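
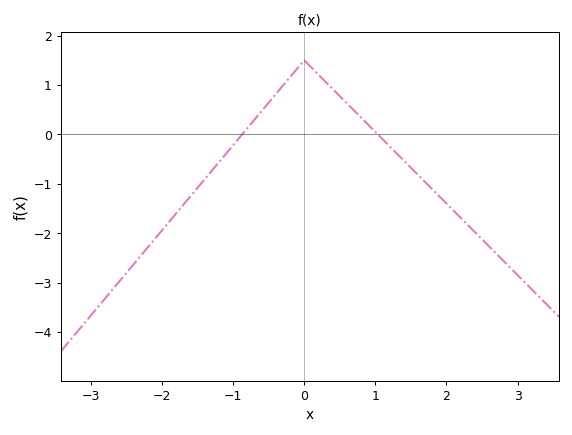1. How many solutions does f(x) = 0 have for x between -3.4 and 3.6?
2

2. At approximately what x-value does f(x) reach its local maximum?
0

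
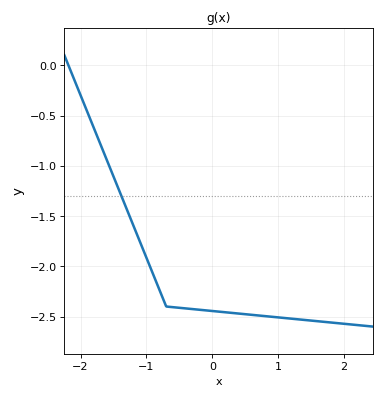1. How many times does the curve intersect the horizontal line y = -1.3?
1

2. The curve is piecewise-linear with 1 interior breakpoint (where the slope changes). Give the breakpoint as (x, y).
(-0.7, -2.4)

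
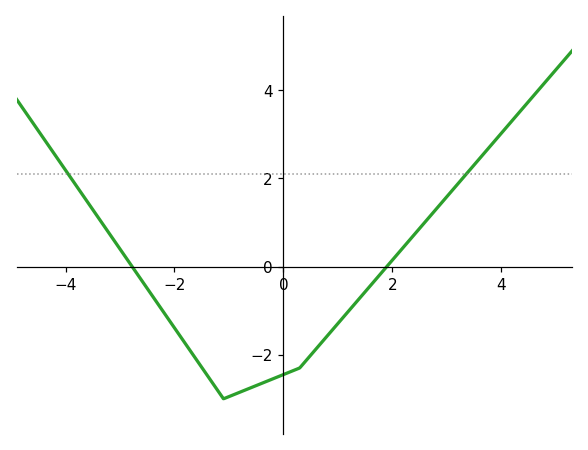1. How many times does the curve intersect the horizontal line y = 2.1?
2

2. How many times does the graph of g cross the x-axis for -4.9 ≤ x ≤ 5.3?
2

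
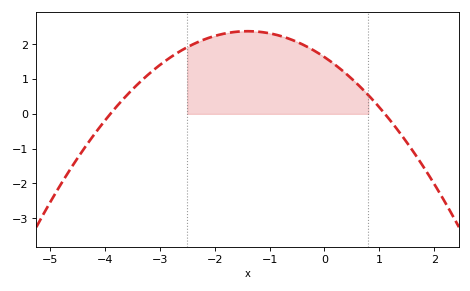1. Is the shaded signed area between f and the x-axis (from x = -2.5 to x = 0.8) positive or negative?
positive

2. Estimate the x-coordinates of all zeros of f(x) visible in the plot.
-3.9, 1.1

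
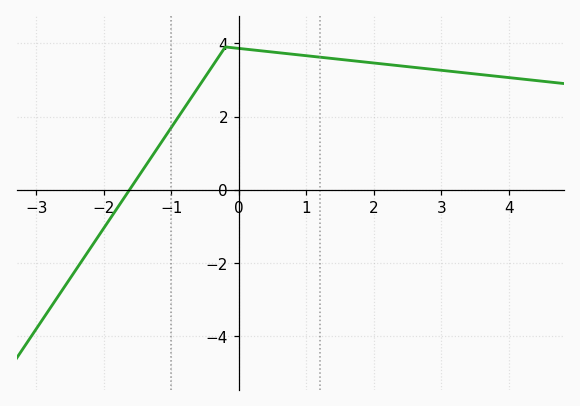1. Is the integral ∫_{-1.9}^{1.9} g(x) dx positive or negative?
positive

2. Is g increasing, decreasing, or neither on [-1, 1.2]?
neither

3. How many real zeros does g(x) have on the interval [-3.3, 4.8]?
1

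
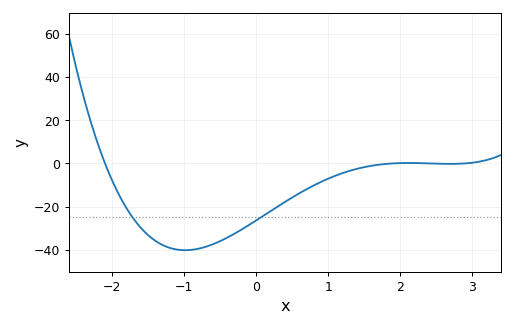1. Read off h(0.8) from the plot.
-10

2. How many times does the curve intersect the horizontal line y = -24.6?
2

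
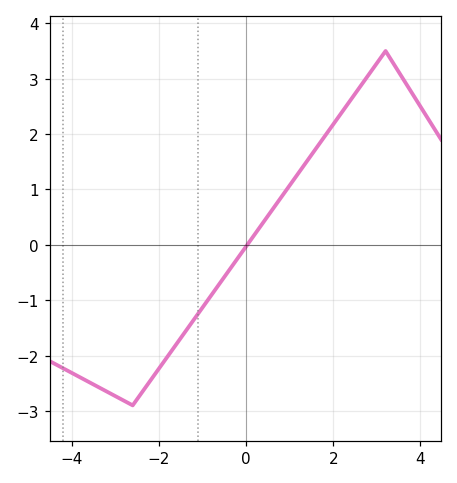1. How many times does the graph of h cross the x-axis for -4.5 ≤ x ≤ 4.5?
1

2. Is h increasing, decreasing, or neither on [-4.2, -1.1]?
neither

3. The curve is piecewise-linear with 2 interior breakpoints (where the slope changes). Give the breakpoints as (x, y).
(-2.6, -2.9); (3.2, 3.5)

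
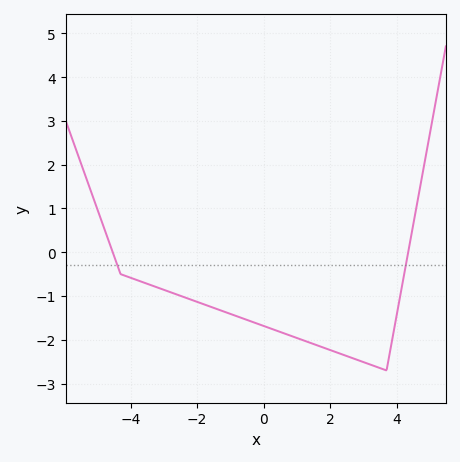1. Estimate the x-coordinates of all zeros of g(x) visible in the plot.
-4.6, 4.4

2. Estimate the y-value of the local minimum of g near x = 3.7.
-2.7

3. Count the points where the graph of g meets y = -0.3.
2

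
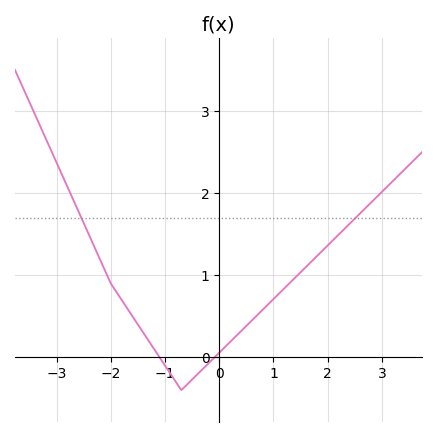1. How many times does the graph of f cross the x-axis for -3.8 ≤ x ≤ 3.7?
2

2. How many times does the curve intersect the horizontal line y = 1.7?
2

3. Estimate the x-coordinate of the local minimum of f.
-0.7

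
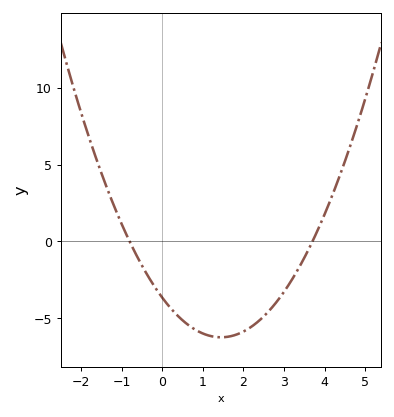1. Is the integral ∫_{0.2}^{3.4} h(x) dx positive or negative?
negative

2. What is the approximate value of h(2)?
-5.85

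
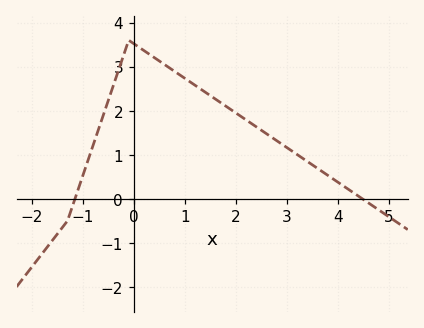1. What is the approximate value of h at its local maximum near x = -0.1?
3.6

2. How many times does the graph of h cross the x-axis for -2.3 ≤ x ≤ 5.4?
2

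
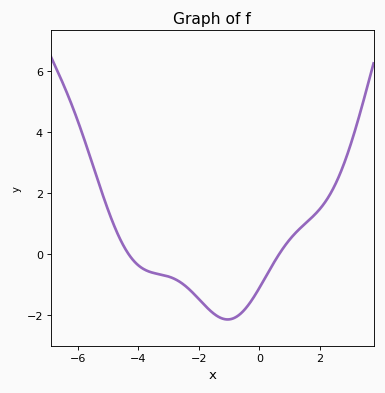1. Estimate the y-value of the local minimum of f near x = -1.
-2.2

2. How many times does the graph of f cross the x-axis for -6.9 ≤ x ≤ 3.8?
2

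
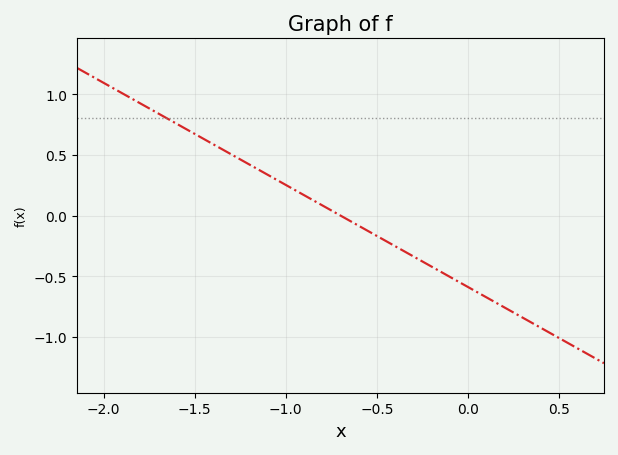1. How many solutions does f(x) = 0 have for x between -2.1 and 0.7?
1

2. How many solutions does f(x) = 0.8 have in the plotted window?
1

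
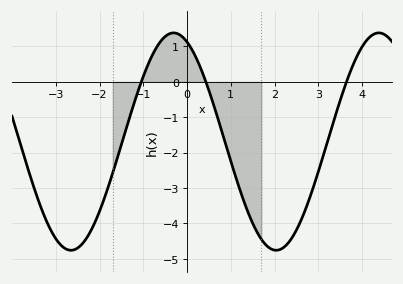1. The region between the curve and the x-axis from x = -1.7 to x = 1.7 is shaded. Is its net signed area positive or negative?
negative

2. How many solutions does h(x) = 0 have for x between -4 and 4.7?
3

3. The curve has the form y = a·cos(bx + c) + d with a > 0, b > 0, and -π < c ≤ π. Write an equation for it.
y = 3.07cos(1.3x + 0.41) - 1.69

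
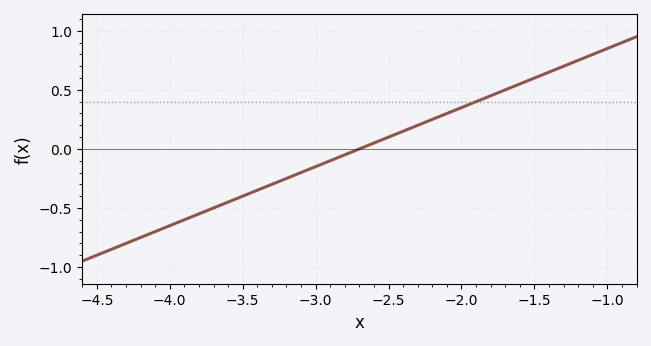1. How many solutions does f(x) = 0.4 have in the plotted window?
1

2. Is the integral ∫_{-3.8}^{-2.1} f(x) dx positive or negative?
negative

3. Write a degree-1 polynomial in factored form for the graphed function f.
y = 0.5(x + 2.7)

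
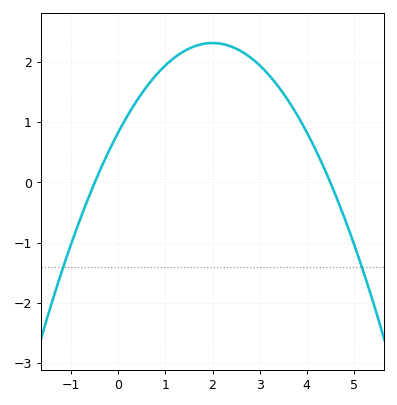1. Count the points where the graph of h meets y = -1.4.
2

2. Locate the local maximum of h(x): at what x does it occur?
2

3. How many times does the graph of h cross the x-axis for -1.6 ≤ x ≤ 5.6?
2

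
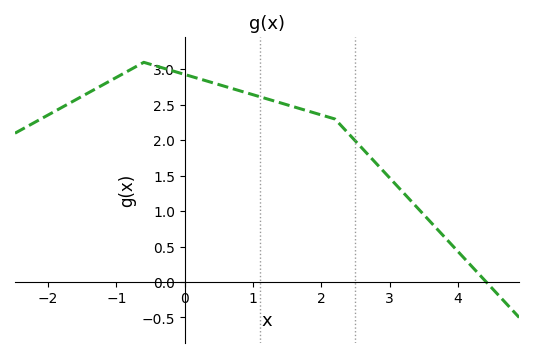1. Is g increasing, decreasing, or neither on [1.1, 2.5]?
decreasing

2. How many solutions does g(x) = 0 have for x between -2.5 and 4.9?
1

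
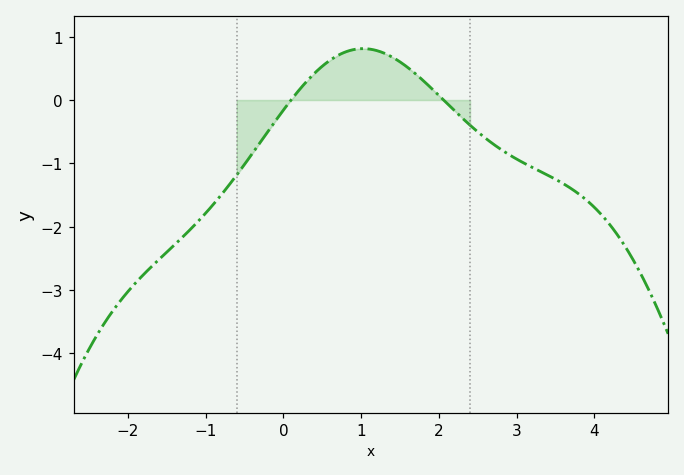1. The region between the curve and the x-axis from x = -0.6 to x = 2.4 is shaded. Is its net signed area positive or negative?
positive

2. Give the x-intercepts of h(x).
0.098, 2.06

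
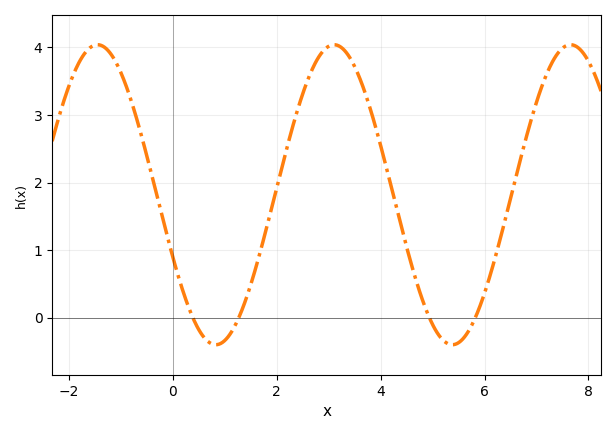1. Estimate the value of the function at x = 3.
4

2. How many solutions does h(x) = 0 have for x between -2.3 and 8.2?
4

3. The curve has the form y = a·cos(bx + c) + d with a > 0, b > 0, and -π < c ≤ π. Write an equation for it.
y = 2.22cos(1.4x + 2) + 1.82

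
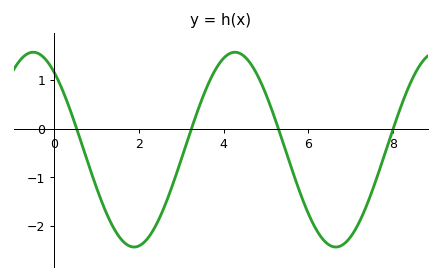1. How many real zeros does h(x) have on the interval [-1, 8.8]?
4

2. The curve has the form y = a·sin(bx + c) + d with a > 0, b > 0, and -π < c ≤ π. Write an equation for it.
y = 2sin(1.32x + 2.22) - 0.43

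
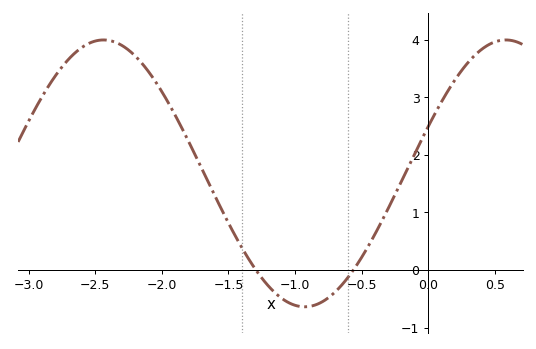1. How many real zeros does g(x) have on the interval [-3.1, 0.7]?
2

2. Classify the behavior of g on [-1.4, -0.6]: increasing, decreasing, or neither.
neither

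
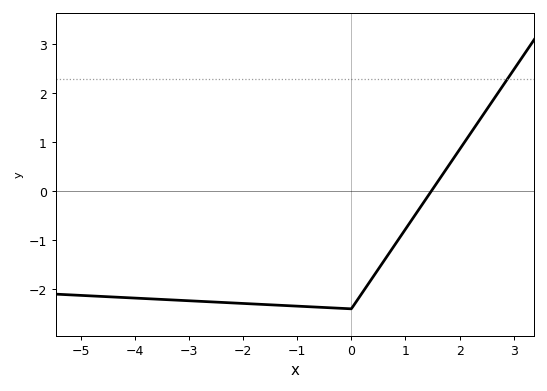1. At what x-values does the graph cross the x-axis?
1.47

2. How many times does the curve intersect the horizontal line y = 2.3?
1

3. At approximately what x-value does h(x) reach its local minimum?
-0.004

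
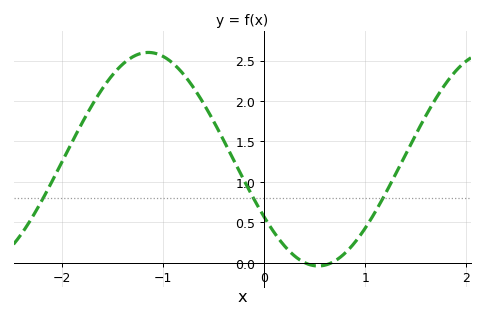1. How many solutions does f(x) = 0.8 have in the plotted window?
3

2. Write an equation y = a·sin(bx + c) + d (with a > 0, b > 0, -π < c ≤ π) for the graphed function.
y = 1.32sin(1.9x - 2.6) + 1.28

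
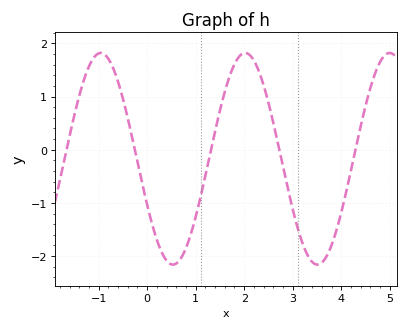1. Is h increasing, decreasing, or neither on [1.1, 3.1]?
neither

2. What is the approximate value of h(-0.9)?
1.81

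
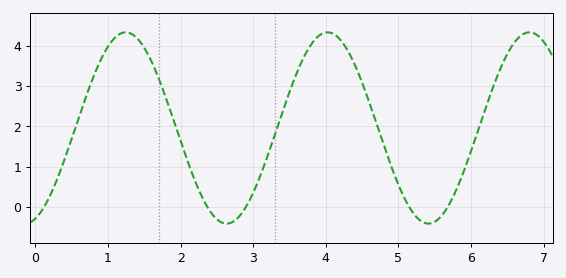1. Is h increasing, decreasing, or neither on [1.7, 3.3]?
neither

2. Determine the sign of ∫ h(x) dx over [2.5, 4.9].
positive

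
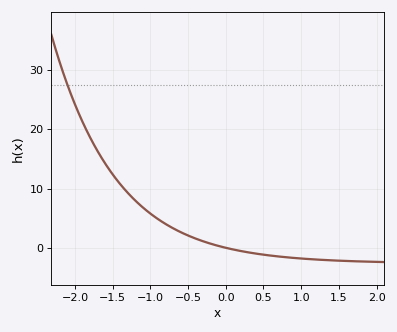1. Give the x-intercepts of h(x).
0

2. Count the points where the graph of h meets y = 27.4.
1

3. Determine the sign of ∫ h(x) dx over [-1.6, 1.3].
positive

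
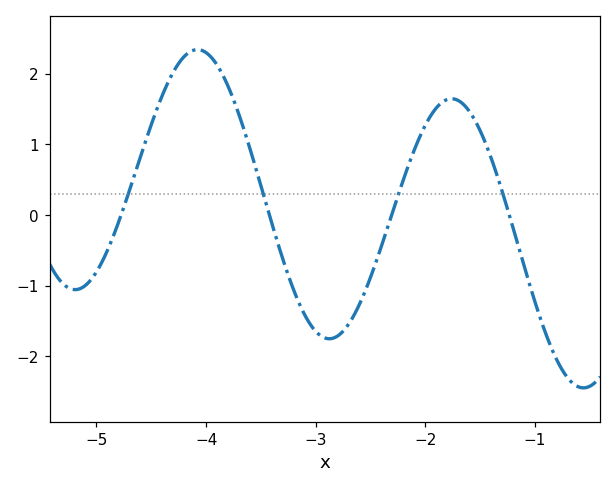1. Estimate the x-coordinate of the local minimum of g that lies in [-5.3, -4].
-5.2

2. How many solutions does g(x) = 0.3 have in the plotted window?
4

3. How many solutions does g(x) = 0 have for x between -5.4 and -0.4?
4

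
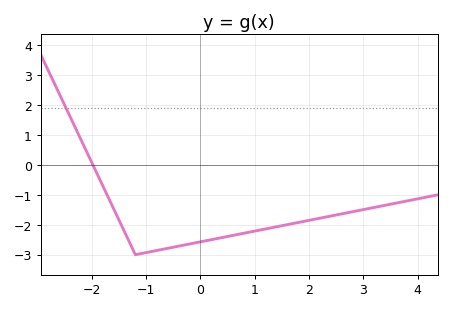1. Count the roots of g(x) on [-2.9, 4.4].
1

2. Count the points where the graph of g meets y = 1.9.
1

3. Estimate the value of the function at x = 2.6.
-1.6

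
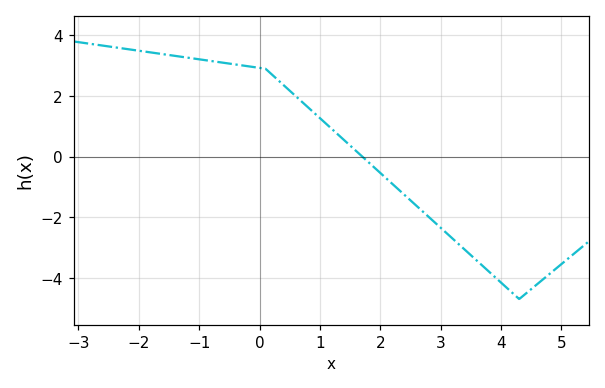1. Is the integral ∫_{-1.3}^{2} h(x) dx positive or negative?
positive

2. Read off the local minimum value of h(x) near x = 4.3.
-4.6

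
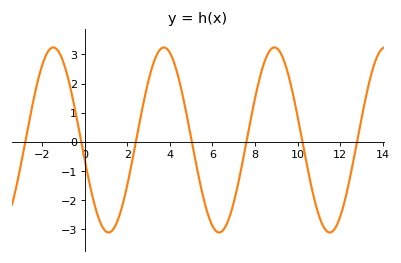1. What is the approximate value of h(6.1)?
-3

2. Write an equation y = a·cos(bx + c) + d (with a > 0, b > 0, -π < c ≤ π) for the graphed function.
y = 3.18cos(1.2x + 1.8) + 0.06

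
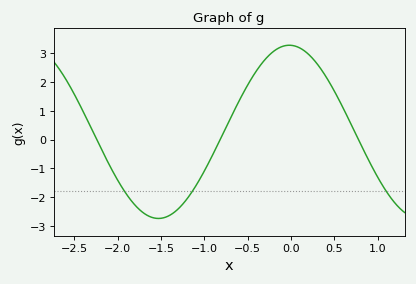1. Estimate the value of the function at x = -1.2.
-2.06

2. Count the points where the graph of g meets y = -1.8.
3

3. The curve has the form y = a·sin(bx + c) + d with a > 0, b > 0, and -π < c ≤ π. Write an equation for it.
y = 3.01sin(2.08x + 1.61) + 0.27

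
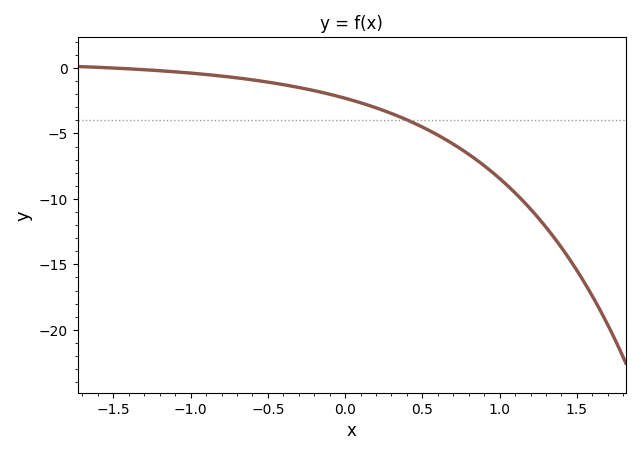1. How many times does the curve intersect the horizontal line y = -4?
1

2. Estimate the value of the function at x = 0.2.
-3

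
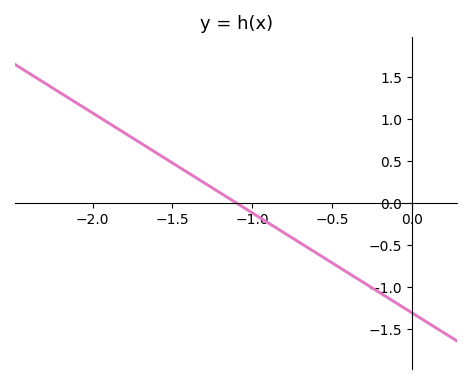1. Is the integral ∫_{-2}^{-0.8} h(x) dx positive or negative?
positive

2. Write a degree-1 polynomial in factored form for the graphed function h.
y = -1.19(x + 1.1)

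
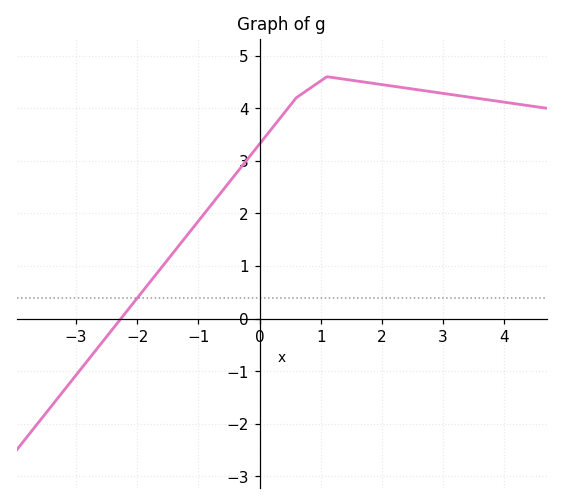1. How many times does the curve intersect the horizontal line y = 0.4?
1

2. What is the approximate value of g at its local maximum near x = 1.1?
4.6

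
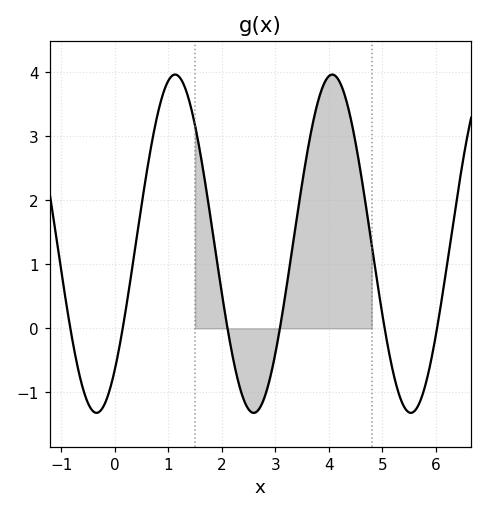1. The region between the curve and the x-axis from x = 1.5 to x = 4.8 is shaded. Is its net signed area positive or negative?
positive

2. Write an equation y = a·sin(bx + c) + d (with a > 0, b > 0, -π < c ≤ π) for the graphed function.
y = 2.64sin(2.14x - 0.842) + 1.32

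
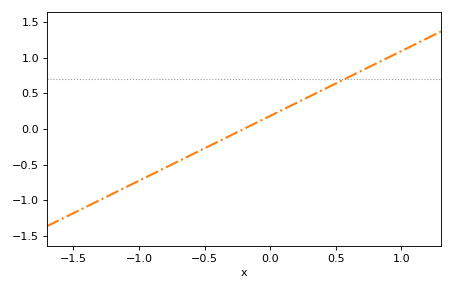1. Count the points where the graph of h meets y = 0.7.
1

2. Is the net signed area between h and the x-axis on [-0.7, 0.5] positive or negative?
positive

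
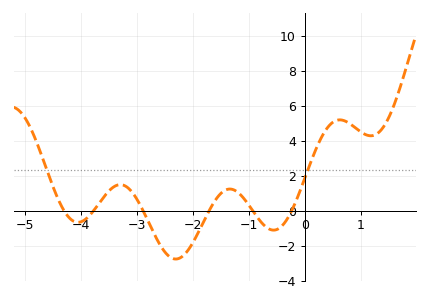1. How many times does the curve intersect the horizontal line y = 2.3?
2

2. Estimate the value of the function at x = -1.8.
-0.595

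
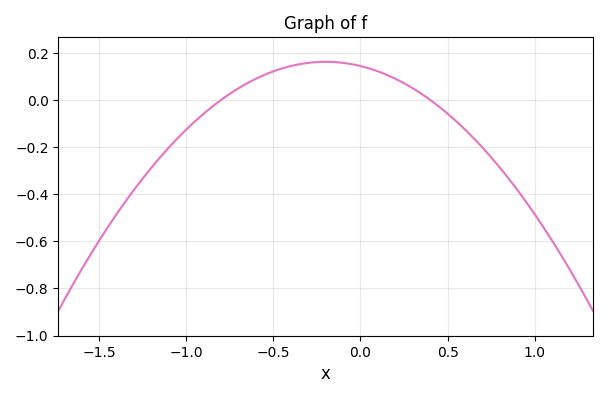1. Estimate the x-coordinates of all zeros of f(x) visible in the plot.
-0.8, 0.4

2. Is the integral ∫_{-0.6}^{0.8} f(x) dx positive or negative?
positive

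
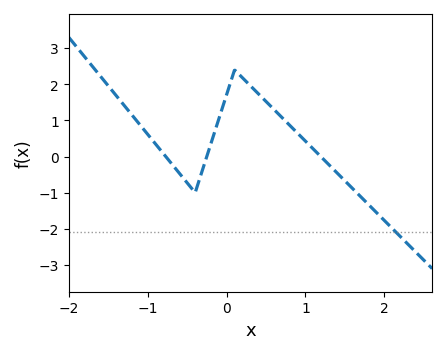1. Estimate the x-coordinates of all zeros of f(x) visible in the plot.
-0.773, -0.253, 1.2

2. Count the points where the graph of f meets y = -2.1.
1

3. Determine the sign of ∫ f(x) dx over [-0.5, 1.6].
positive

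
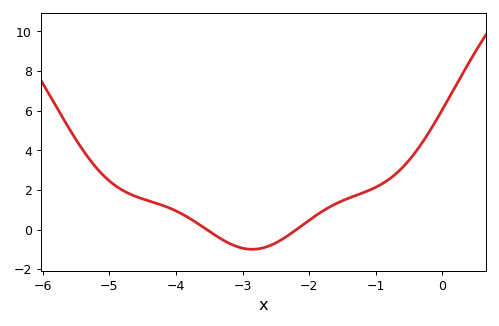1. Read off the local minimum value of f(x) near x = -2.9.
-0.997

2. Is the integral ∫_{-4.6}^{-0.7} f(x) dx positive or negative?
positive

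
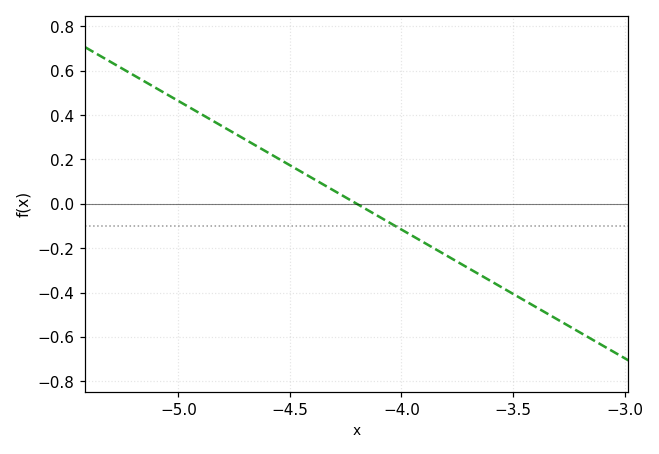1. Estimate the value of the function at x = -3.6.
-0.34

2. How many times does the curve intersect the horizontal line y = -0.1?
1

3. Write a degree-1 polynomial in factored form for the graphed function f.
y = -0.58(x + 4.2)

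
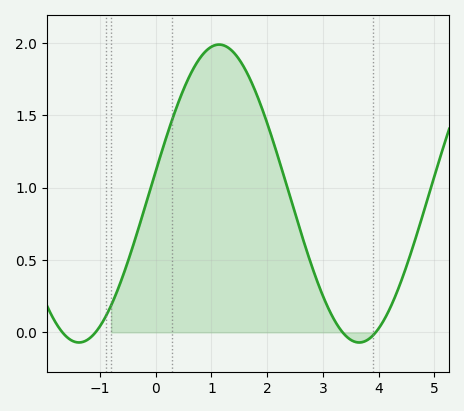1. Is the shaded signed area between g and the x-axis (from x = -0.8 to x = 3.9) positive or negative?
positive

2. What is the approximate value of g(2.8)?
0.459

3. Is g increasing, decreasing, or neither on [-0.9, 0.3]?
increasing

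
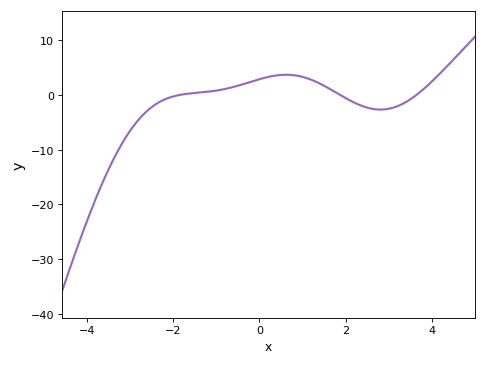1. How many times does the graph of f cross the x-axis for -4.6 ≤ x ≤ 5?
3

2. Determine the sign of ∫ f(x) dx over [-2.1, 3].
positive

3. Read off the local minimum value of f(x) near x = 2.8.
-2.64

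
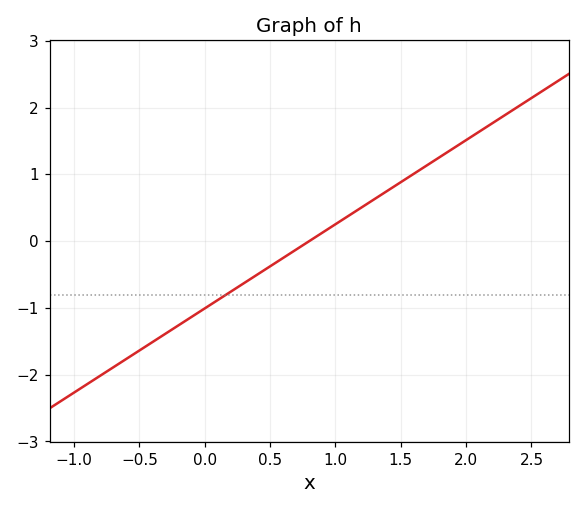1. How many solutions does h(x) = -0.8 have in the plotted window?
1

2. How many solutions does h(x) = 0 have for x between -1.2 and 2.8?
1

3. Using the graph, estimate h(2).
1.51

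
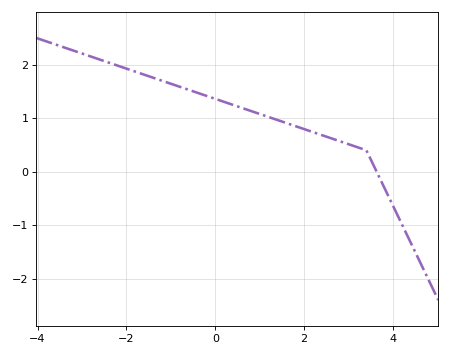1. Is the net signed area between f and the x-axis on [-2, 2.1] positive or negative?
positive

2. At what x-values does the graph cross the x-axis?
3.63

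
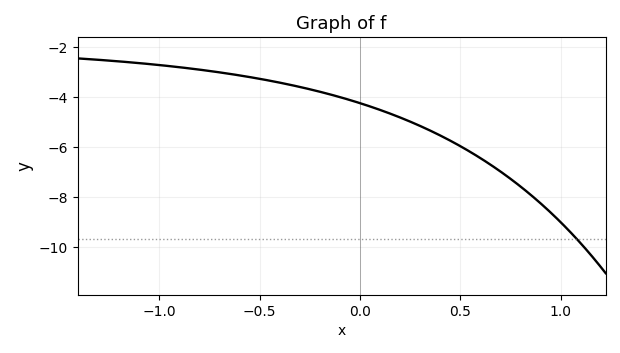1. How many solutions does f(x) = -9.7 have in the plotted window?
1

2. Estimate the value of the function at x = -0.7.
-3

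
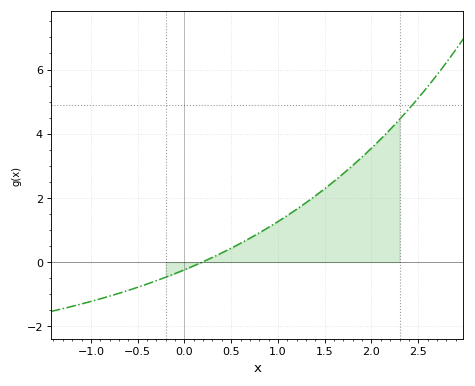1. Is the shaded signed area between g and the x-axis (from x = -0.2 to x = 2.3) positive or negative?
positive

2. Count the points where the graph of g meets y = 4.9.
1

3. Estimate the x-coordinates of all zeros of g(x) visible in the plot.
0.2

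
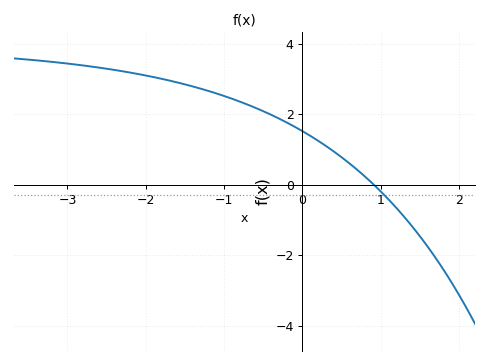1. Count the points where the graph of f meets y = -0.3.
1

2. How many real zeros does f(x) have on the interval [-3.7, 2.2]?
1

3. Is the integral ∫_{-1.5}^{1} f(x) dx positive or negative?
positive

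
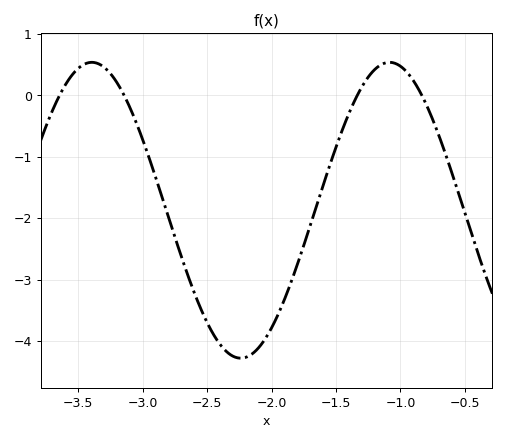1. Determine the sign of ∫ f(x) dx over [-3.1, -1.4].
negative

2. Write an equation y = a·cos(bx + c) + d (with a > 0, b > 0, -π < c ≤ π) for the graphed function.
y = 2.41cos(2.7x + 3) - 1.87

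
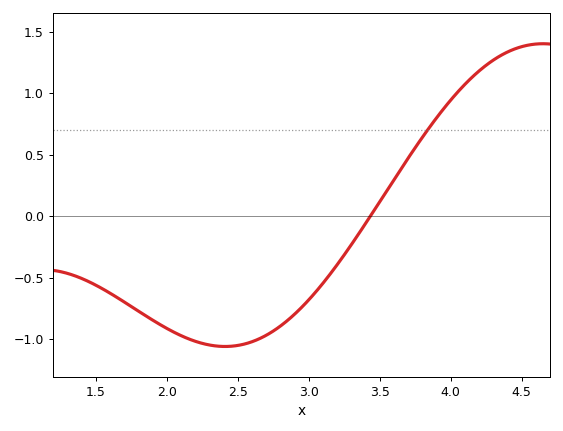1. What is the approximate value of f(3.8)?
0.64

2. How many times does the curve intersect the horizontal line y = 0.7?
1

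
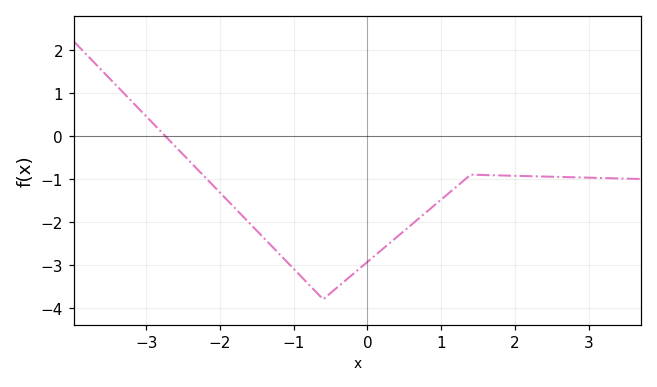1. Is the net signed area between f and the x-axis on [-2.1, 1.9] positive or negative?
negative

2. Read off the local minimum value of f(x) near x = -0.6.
-3.8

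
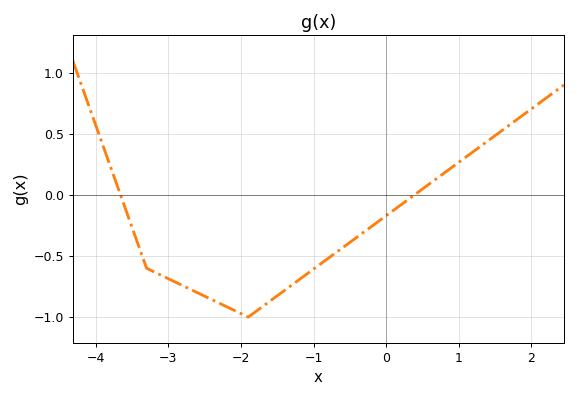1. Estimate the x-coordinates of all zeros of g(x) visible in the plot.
-3.66, 0.388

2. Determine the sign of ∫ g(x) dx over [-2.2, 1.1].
negative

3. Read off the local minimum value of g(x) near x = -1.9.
-0.999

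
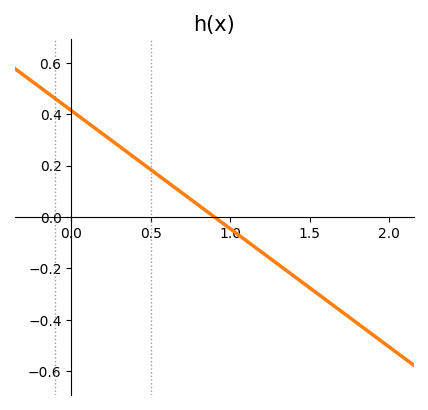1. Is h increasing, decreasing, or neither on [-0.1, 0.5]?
decreasing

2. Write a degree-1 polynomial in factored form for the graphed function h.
y = -0.46(x - 0.9)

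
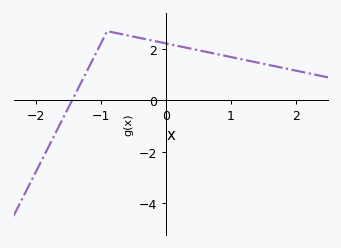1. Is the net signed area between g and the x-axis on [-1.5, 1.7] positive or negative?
positive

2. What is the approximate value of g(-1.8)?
-1.8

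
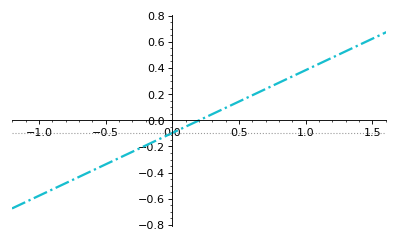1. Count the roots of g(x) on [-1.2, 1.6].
1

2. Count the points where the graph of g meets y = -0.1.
1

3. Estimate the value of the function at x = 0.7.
0.24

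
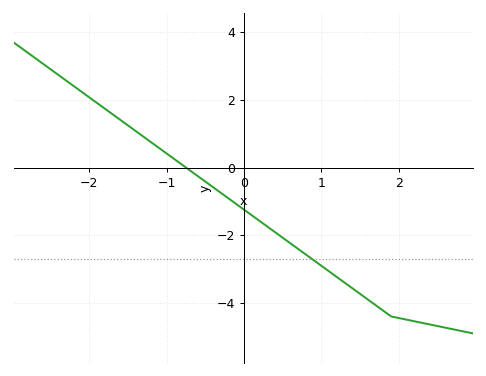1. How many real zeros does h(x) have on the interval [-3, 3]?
1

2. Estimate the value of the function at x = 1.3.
-3.4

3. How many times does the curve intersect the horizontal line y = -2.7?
1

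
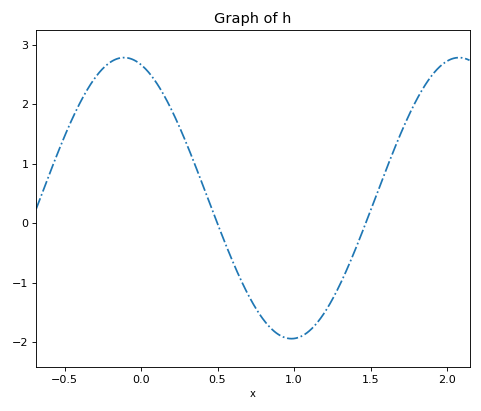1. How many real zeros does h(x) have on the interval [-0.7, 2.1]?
2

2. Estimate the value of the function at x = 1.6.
0.9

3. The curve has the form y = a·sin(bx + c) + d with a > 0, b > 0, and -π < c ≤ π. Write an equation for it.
y = 2.36sin(2.9x + 1.9) + 0.42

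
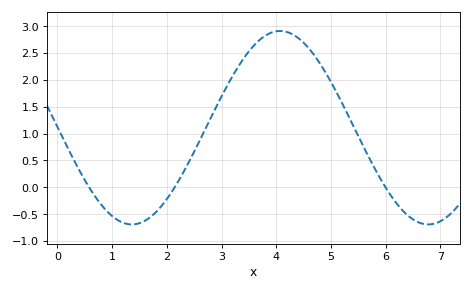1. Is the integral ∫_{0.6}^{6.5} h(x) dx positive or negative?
positive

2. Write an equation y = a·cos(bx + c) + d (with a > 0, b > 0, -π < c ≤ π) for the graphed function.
y = 1.8cos(1.2x + 1.6) + 1.11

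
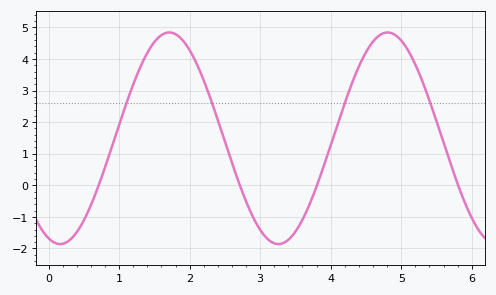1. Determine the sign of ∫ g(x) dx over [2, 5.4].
positive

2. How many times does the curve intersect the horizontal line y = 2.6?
4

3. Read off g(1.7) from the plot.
4.84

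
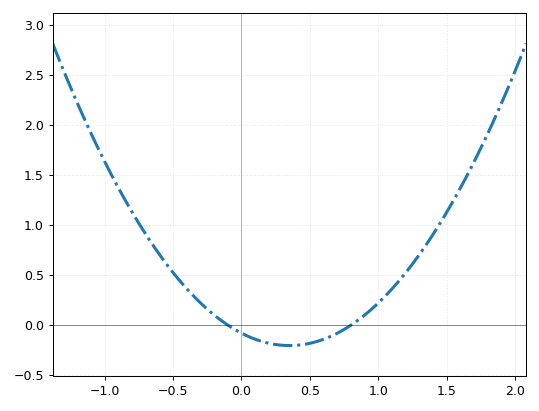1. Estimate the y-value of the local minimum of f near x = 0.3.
-0.205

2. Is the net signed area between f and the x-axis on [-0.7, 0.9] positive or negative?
positive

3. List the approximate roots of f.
-0.1, 0.8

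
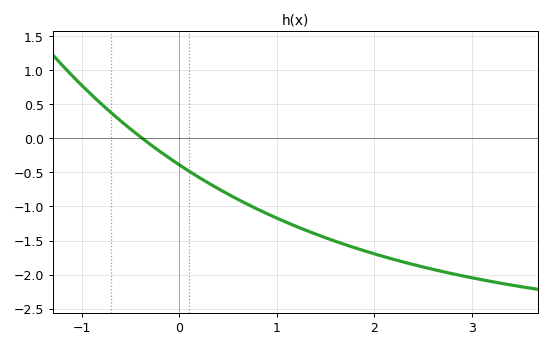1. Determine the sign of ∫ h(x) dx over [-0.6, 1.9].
negative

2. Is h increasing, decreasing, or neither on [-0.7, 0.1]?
decreasing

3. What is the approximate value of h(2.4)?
-1.85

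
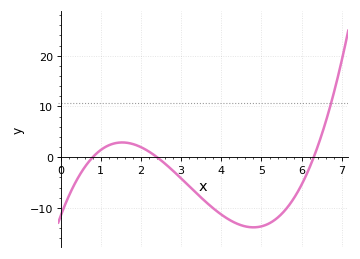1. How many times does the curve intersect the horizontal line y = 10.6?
1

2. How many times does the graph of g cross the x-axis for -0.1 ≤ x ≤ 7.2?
3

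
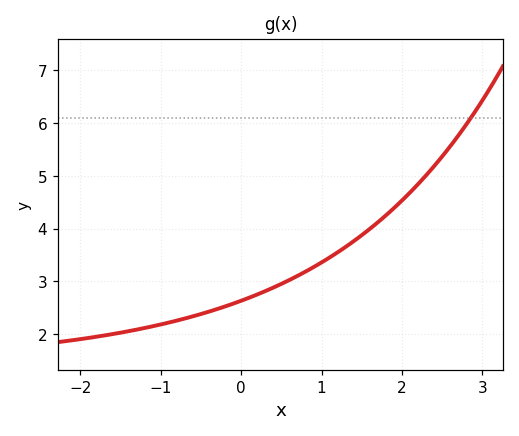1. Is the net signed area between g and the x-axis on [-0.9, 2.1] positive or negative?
positive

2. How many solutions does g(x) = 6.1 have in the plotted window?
1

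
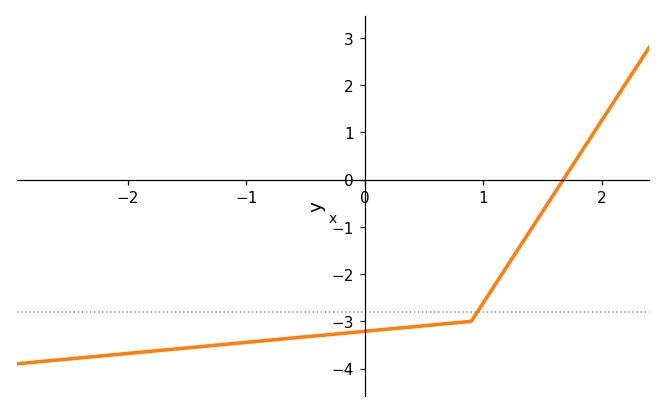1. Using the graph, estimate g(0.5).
-3.09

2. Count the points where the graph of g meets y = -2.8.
1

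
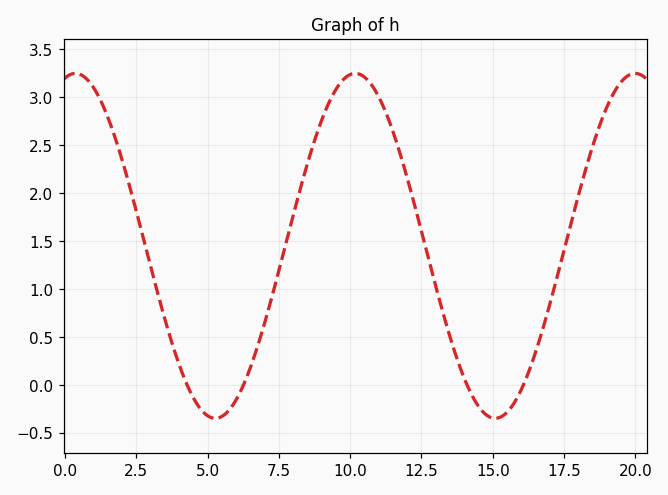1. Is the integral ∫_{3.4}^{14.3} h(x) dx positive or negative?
positive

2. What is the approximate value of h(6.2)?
-0.041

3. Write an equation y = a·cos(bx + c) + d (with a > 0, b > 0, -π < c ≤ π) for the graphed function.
y = 1.8cos(0.64x - 0.232) + 1.45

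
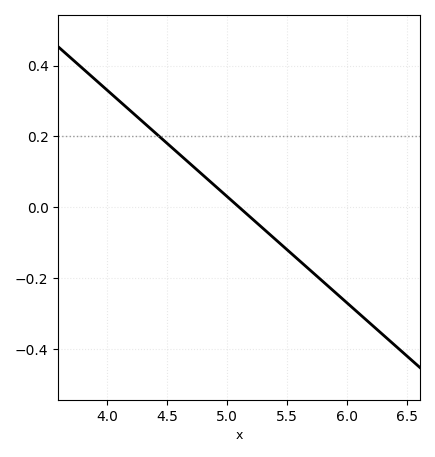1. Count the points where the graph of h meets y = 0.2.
1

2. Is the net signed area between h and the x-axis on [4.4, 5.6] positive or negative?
positive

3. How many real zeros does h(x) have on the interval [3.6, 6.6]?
1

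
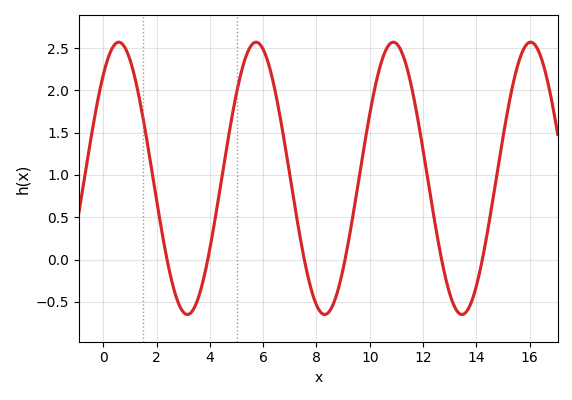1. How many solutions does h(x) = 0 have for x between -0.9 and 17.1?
6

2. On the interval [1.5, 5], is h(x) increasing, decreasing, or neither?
neither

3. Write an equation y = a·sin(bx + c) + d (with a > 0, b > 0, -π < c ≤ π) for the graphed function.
y = 1.61sin(1.22x + 0.86) + 0.96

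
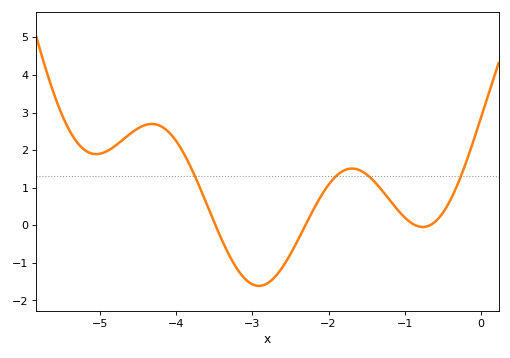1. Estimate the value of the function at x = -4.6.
2.4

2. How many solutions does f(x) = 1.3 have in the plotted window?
4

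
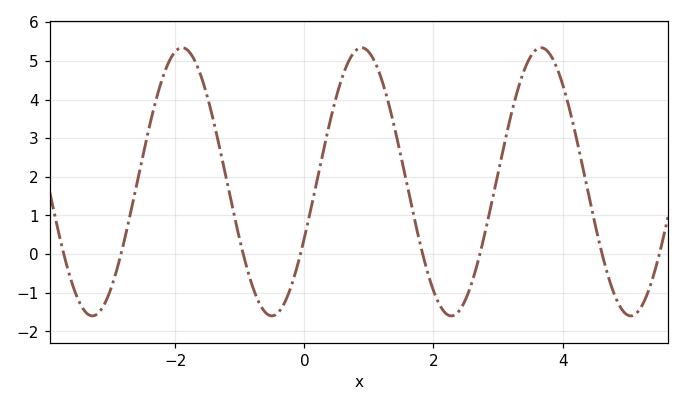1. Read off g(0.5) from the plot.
4.1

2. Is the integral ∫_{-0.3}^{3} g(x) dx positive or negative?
positive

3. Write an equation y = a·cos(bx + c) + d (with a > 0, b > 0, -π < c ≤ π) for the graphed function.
y = 3.47cos(2.3x - 2) + 1.87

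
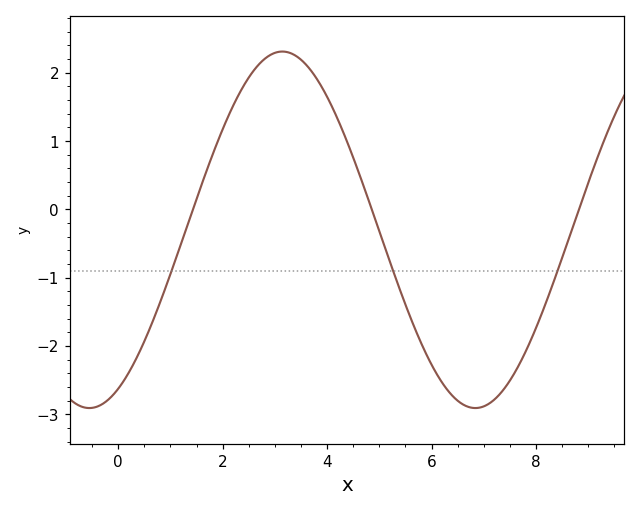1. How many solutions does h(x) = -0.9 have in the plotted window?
3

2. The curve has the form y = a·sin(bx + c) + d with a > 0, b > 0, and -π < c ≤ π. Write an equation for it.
y = 2.61sin(0.85x - 1.1) - 0.3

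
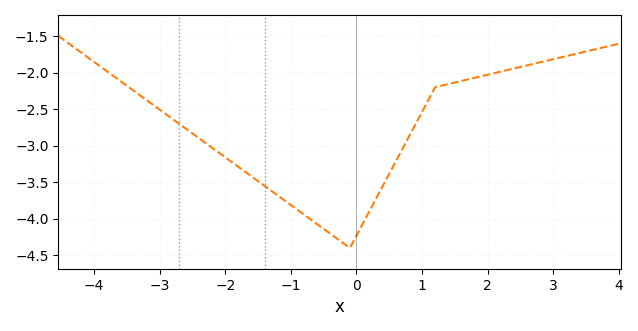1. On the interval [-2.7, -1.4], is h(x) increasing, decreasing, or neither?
decreasing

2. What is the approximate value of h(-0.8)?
-3.94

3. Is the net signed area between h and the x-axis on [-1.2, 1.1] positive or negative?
negative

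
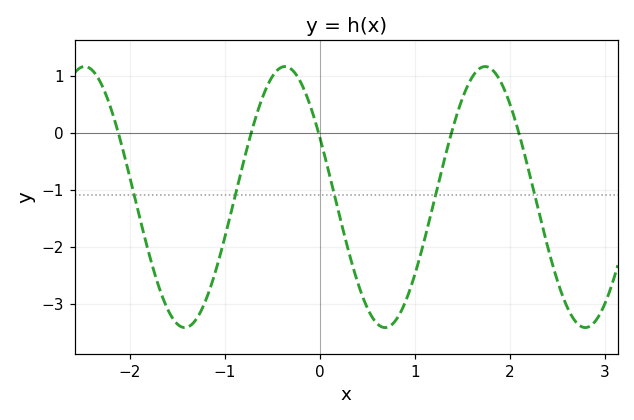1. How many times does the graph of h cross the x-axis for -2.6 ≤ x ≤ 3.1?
5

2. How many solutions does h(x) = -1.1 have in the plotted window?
5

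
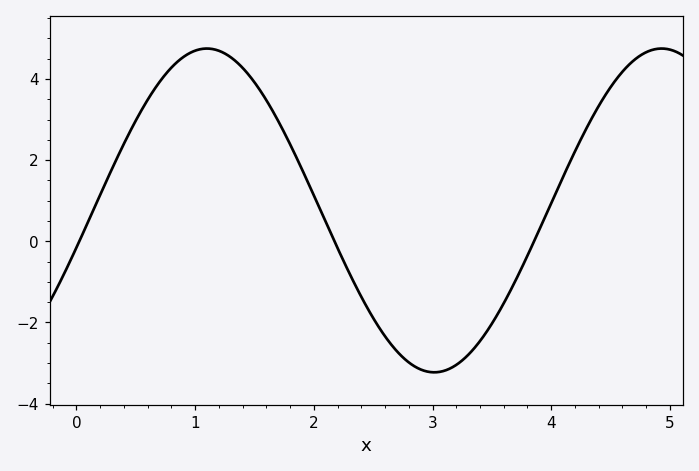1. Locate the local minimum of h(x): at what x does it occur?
3.02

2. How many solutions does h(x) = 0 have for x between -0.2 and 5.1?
3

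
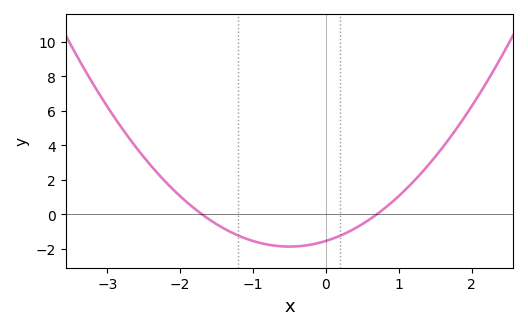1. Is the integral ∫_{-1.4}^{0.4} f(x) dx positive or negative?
negative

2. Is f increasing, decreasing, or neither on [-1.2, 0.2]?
neither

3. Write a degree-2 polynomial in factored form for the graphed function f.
y = 1.3(x + 1.7)(x - 0.7)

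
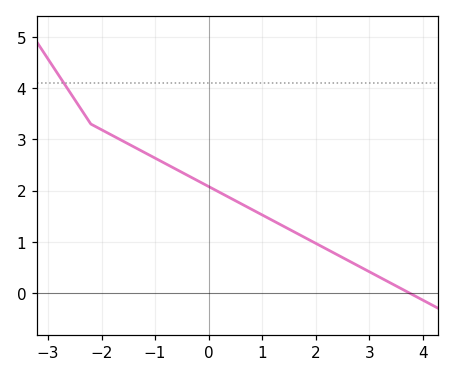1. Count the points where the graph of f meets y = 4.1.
1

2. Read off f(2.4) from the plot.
0.7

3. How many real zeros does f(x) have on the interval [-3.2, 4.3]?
1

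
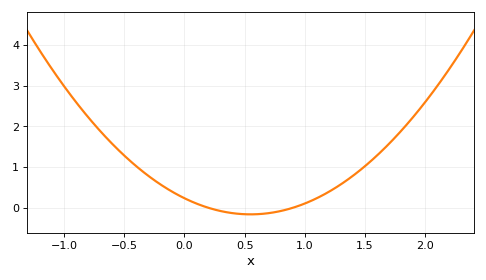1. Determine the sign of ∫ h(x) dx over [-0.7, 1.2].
positive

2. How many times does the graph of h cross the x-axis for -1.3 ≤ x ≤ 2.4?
2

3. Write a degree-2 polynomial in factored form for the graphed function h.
y = 1.31(x - 0.2)(x - 0.9)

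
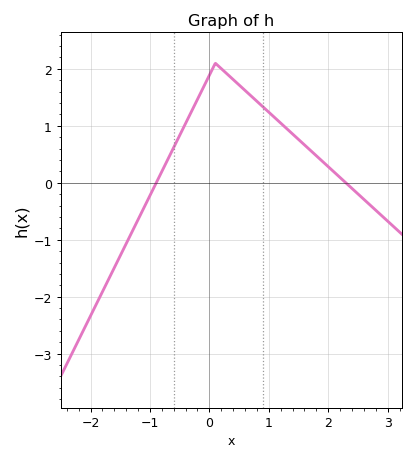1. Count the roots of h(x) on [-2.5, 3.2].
2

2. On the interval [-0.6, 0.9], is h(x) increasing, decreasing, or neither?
neither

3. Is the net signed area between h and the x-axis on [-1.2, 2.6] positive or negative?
positive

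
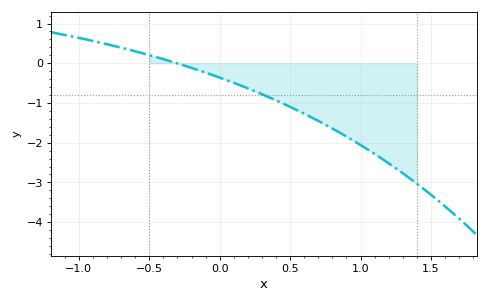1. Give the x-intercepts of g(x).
-0.303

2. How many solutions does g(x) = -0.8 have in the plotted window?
1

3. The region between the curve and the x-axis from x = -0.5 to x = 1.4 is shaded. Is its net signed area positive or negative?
negative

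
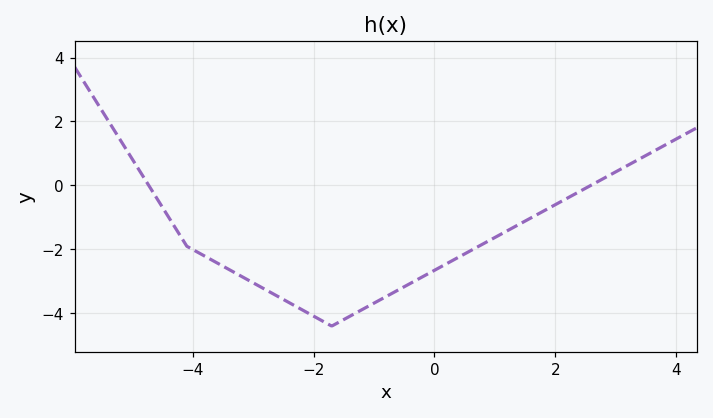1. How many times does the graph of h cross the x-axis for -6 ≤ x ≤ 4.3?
2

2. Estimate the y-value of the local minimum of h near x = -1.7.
-4.4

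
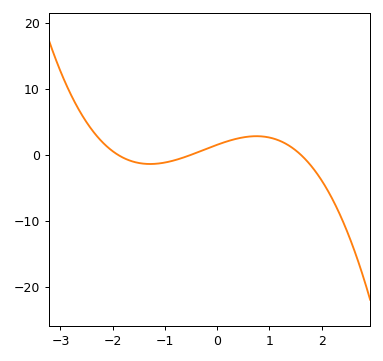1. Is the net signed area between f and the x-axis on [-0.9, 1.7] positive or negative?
positive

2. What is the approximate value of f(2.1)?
-5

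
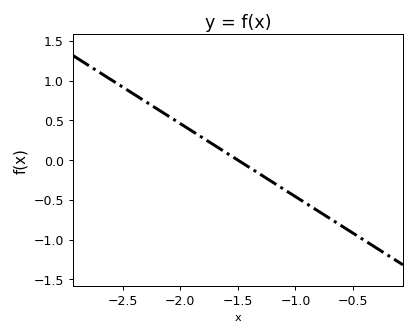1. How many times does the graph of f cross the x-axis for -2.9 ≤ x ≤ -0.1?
1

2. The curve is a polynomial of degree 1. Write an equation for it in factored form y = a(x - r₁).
y = -0.92(x + 1.5)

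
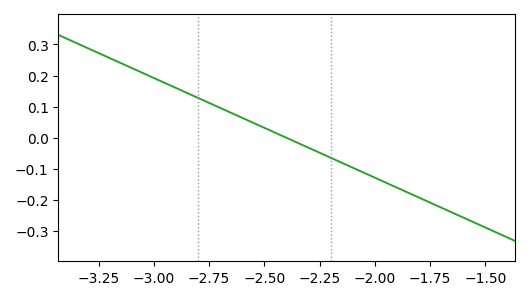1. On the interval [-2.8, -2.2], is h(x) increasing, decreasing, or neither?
decreasing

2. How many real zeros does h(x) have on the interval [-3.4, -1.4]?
1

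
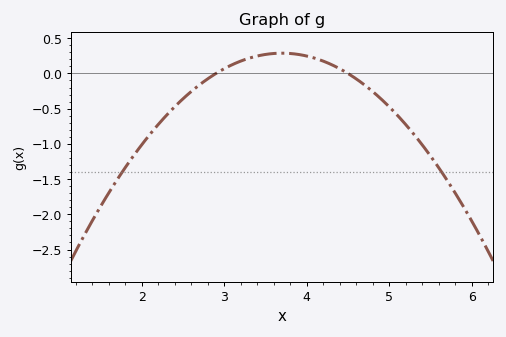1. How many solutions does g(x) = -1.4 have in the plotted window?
2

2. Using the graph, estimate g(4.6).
-0.1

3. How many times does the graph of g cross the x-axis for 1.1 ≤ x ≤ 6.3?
2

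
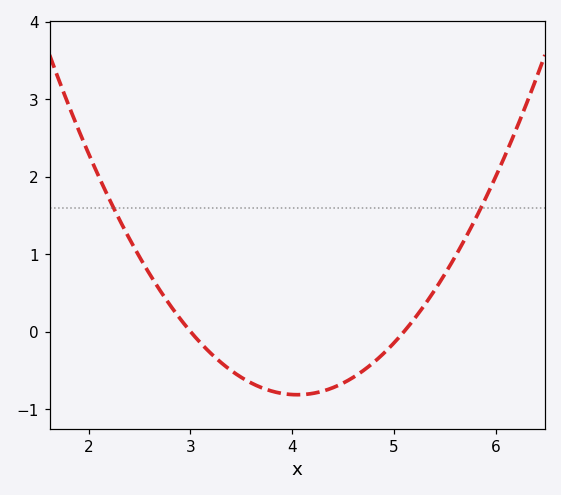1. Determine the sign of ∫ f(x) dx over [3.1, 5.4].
negative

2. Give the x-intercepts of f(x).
3, 5.1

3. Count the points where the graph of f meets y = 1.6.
2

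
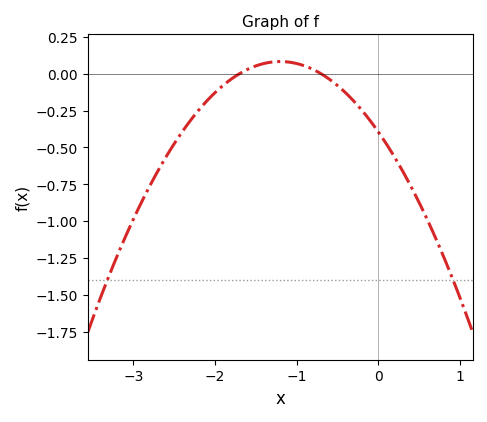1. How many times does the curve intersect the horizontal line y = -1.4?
2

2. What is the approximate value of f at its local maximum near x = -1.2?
0.1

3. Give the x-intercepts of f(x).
-1.7, -0.7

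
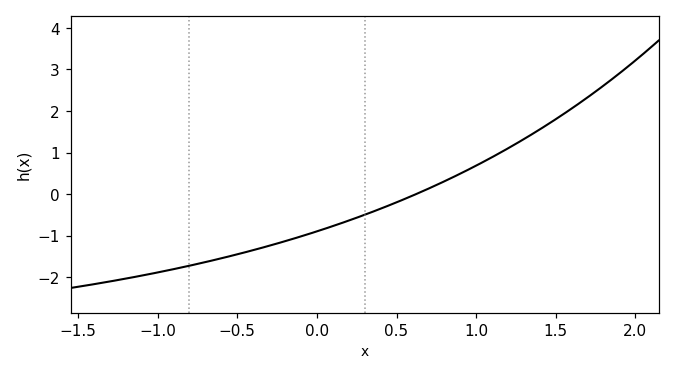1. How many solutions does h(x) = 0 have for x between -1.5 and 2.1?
1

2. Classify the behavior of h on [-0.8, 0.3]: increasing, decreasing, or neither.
increasing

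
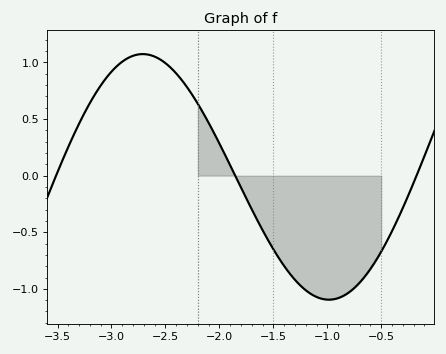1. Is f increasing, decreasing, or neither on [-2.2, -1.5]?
decreasing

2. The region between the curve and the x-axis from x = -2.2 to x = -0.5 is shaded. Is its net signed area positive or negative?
negative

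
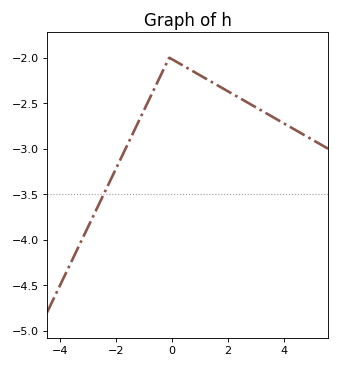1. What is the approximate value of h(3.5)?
-2.65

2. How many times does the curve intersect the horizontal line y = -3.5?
1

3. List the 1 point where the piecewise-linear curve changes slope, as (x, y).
(-0.1, -2)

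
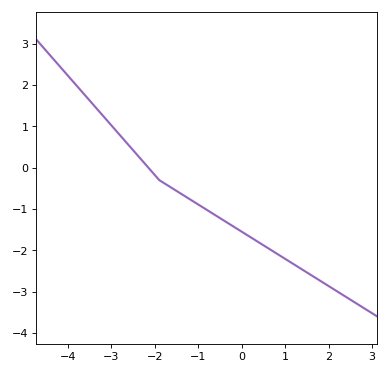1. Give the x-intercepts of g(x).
-2.15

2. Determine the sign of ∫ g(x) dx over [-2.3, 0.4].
negative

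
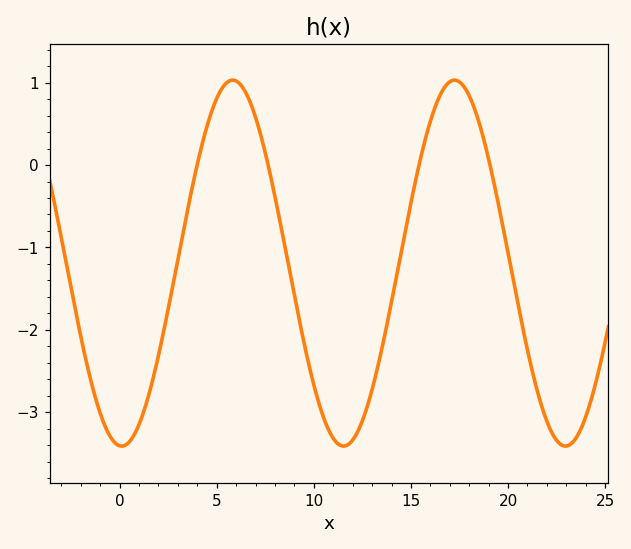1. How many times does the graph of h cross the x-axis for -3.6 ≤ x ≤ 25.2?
4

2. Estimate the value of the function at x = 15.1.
-0.342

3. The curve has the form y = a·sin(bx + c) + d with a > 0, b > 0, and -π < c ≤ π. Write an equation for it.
y = 2.22sin(0.55x - 1.63) - 1.19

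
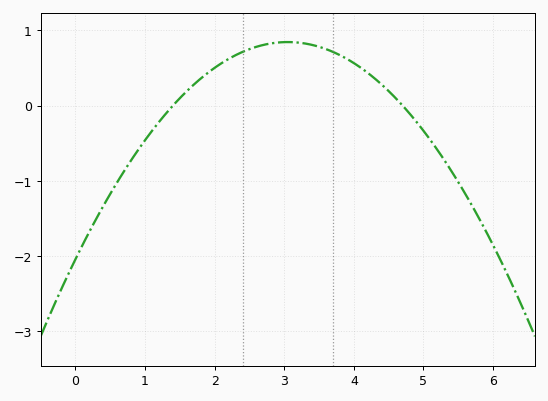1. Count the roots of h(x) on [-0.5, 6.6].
2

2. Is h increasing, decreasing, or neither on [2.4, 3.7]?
neither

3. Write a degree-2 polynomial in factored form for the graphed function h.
y = -0.31(x - 1.4)(x - 4.7)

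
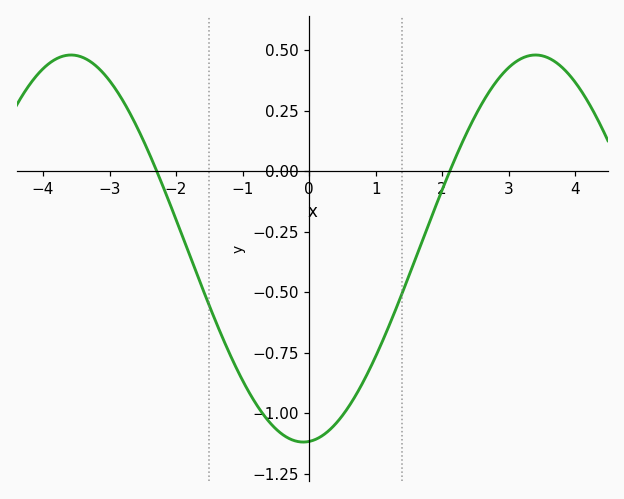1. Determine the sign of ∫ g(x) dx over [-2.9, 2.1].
negative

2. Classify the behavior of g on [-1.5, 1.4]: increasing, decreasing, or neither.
neither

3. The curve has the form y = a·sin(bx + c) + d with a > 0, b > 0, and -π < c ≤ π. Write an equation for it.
y = 0.8sin(0.9x - 1.49) - 0.32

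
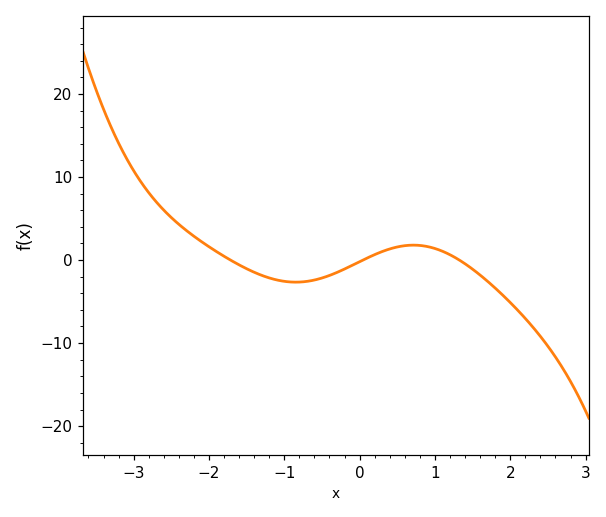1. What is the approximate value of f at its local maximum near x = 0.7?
1.8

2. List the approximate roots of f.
-1.71, 0.043, 1.32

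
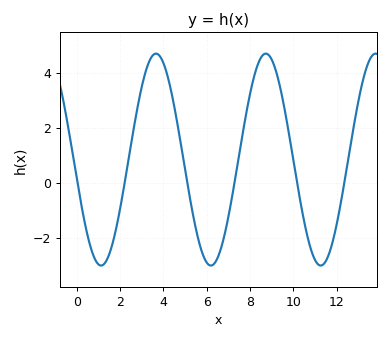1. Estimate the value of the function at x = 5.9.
-2.78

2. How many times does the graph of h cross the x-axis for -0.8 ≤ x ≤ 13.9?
6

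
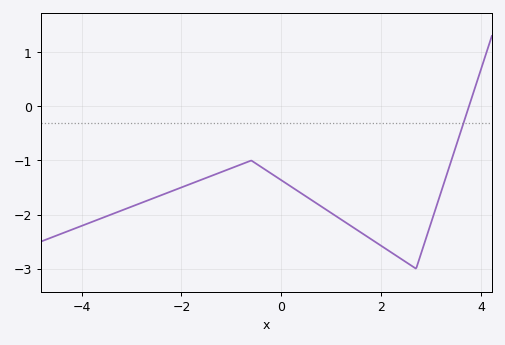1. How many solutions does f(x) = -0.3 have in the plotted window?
1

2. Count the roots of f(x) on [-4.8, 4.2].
1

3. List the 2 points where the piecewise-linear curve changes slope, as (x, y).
(-0.6, -1); (2.7, -3)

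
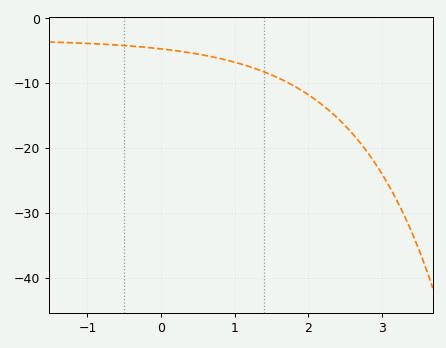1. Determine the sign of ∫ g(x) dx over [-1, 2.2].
negative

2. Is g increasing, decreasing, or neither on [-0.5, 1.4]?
decreasing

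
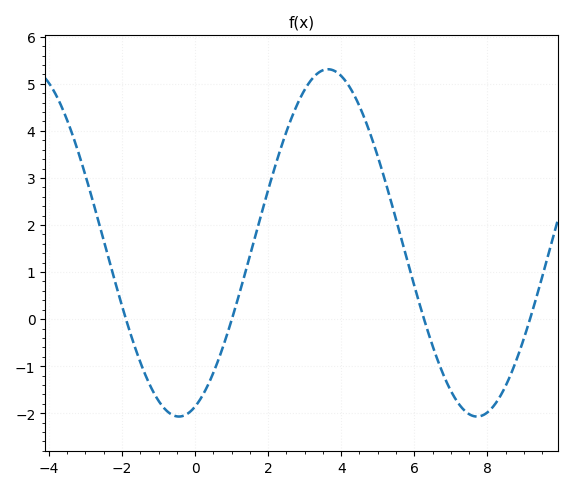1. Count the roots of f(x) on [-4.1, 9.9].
4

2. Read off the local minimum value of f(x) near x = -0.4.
-2.1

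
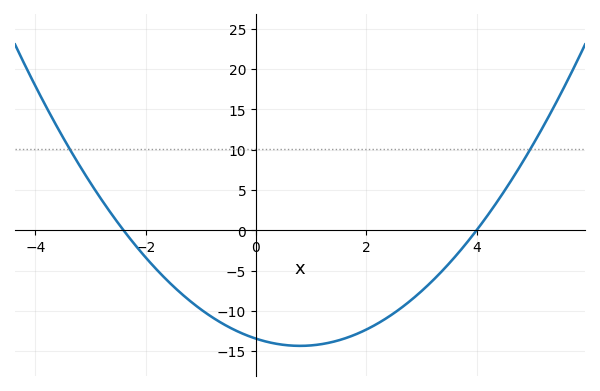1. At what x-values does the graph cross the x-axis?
-2.4, 4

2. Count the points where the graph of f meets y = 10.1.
2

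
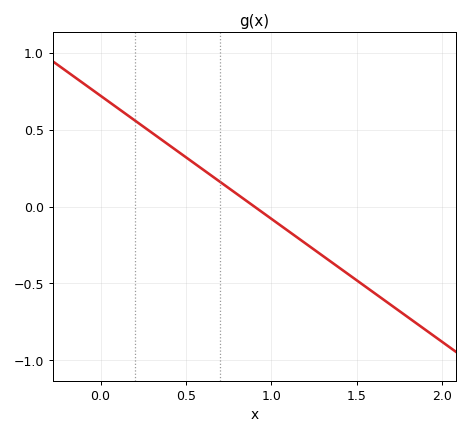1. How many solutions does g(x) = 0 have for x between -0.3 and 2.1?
1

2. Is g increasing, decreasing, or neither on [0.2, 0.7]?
decreasing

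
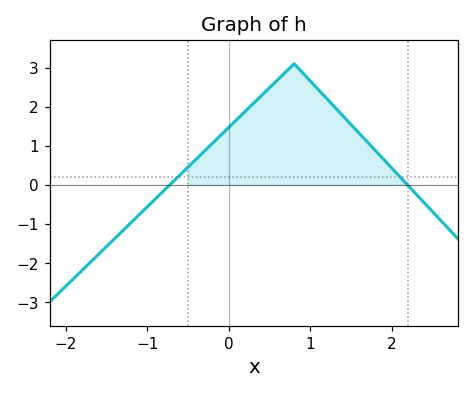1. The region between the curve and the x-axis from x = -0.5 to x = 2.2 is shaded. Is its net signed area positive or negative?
positive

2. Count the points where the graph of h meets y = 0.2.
2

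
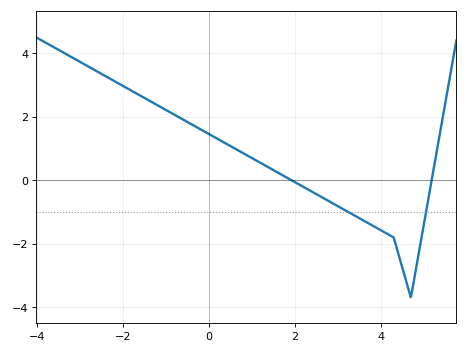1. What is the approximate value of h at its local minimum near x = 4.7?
-3.6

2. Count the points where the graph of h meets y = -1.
2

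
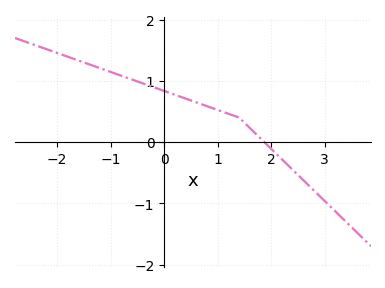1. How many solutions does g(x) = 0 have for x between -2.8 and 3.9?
1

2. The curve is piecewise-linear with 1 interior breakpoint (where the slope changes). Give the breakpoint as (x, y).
(1.4, 0.4)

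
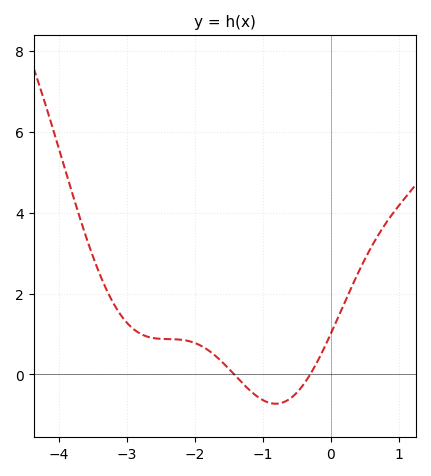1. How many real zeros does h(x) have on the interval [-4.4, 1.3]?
2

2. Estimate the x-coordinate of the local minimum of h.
-0.8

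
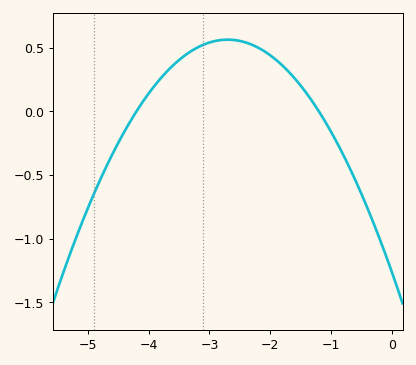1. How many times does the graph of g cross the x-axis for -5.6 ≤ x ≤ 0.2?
2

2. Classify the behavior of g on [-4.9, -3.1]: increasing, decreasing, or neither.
increasing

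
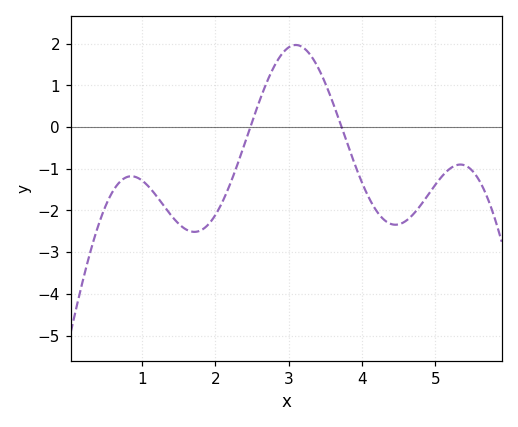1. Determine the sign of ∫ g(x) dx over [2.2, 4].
positive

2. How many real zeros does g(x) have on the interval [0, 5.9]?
2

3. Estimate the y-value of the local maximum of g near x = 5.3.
-0.9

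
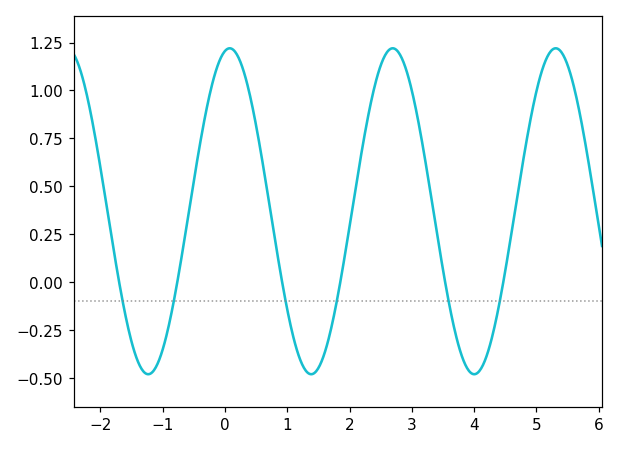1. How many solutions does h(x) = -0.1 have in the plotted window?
6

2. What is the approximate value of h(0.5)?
0.816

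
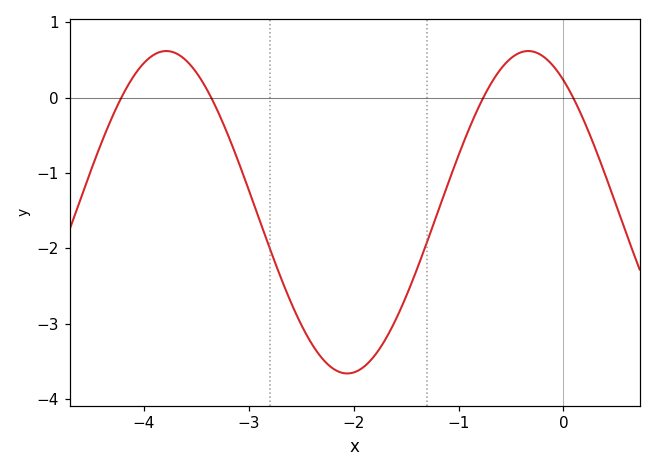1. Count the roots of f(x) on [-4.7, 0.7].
4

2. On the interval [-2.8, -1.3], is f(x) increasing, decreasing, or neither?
neither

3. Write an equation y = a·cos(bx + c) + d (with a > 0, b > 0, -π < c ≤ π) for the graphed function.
y = 2.14cos(1.82x + 0.61) - 1.52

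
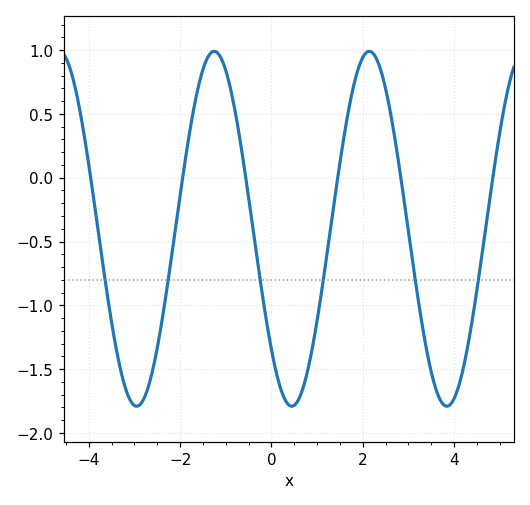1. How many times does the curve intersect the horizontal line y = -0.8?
6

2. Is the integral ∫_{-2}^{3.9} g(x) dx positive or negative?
negative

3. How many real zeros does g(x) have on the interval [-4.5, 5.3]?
6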